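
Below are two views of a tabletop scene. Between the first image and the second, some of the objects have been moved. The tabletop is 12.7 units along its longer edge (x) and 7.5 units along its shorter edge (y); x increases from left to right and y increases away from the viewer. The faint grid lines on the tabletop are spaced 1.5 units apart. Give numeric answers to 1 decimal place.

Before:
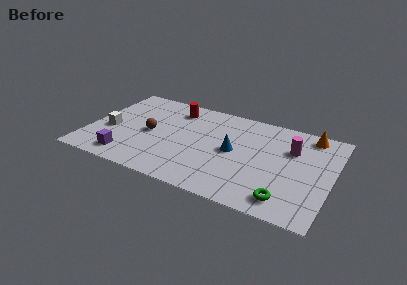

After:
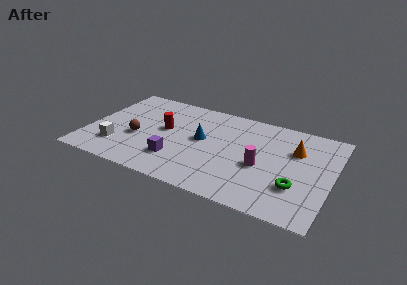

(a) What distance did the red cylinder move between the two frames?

1.9

The red cylinder was near (4.2, 6.1) before and (3.9, 4.2) after, so it travelled √(0.3² + 1.9²) ≈ 1.9 units.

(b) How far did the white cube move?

1.3

The white cube moved from about (1.1, 3.1) to (1.7, 1.9), a distance of √(0.6² + 1.2²) ≈ 1.3.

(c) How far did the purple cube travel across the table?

2.6

From (2.3, 1.2) to (4.8, 2.0), the purple cube covered √(2.5² + 0.8²) ≈ 2.6 units.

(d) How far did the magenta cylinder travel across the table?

2.4

The magenta cylinder moved from about (10.5, 5.1) to (9.1, 3.2), a distance of √(1.4² + 1.9²) ≈ 2.4.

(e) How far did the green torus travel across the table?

1.2

The green torus moved from about (10.6, 1.2) to (11.0, 2.3), a distance of √(0.4² + 1.1²) ≈ 1.2.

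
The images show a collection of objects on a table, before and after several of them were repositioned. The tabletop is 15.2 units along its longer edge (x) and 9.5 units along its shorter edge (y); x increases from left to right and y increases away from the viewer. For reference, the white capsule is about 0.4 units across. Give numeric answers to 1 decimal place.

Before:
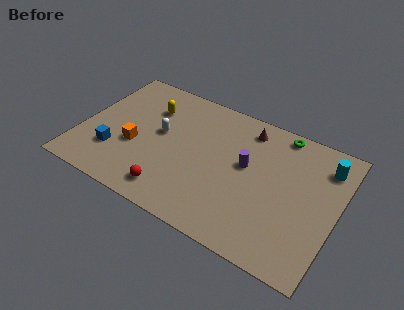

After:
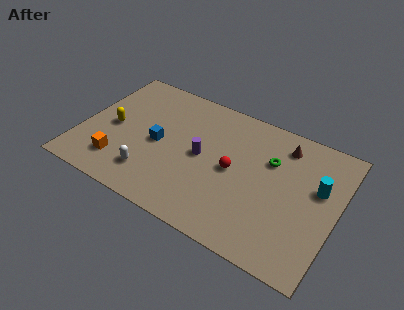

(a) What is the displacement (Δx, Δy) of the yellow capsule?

(-1.9, -2.4)

The yellow capsule was at about (3.7, 6.9) and moved to about (1.8, 4.5).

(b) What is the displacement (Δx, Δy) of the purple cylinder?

(-2.6, -0.6)

From the two frames, the purple cylinder sits at roughly (9.8, 5.4) before and (7.2, 4.8) after.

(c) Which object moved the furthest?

the red sphere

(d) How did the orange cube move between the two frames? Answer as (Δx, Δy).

(-0.7, -1.6)

The orange cube was at about (3.3, 3.7) and moved to about (2.6, 2.1).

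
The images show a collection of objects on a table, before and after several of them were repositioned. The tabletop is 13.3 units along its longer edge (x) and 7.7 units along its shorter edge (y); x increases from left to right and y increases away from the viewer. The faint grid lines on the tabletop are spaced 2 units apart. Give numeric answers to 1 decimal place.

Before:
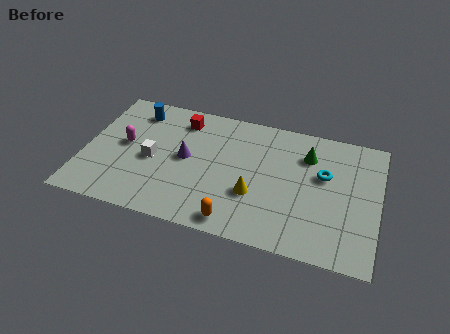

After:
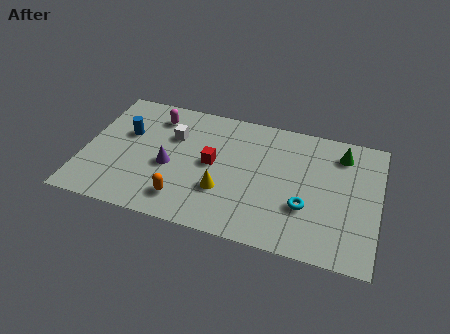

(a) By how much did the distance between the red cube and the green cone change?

+0.3

The distance was about 5.8 in the first image and 6.1 in the second, so they moved 0.3 units further apart.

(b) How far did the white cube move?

1.9

The white cube moved from about (3.1, 3.5) to (3.9, 5.2), a distance of √(0.8² + 1.7²) ≈ 1.9.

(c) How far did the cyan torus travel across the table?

2.2

From (10.8, 4.7) to (10.1, 2.6), the cyan torus covered √(0.7² + 2.1²) ≈ 2.2 units.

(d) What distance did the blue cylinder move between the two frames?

1.5

The blue cylinder was near (2.1, 6.3) before and (1.8, 4.8) after, so it travelled √(0.3² + 1.5²) ≈ 1.5 units.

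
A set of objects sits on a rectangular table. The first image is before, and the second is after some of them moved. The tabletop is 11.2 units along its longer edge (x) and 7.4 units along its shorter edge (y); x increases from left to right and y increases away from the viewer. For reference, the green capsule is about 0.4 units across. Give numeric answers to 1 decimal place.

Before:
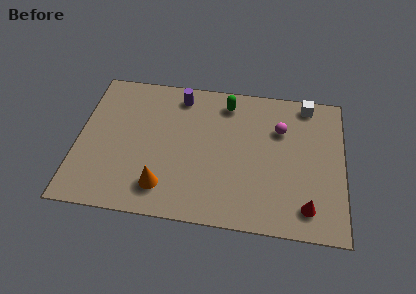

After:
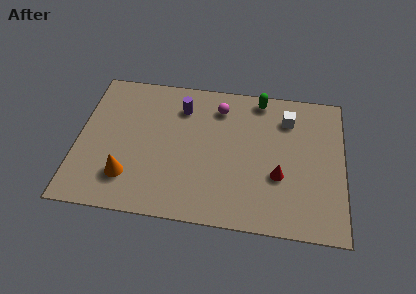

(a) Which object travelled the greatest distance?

the magenta sphere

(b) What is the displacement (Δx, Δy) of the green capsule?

(1.4, 0.4)

The green capsule was at about (6.2, 6.2) and moved to about (7.6, 6.6).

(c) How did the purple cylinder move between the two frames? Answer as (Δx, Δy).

(0.1, -0.6)

From the two frames, the purple cylinder sits at roughly (4.2, 6.3) before and (4.3, 5.7) after.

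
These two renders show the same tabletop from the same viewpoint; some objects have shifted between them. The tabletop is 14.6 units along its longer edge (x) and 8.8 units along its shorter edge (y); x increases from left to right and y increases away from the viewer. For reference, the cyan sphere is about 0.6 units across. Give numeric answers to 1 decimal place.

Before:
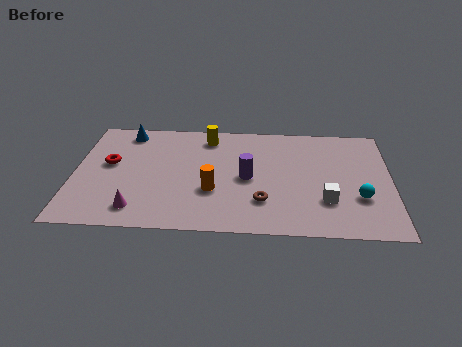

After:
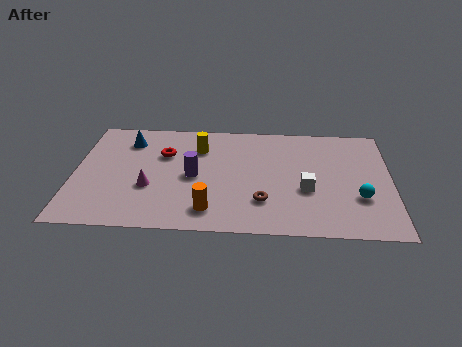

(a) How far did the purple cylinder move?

2.5

The purple cylinder was near (8.0, 4.2) before and (5.5, 4.2) after, so it travelled √(2.5² + 0.0²) ≈ 2.5 units.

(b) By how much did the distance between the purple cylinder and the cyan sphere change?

+2.4

Before: roughly 5.3 units apart; after: 7.7. That's 2.4 units further apart.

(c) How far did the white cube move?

1.2

The white cube moved from about (11.6, 2.6) to (10.7, 3.4), a distance of √(0.9² + 0.8²) ≈ 1.2.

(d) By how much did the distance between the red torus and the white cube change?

-3.2

Before: roughly 10.3 units apart; after: 7.1. That's 3.2 units closer together.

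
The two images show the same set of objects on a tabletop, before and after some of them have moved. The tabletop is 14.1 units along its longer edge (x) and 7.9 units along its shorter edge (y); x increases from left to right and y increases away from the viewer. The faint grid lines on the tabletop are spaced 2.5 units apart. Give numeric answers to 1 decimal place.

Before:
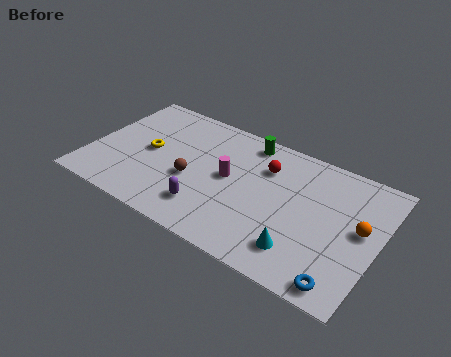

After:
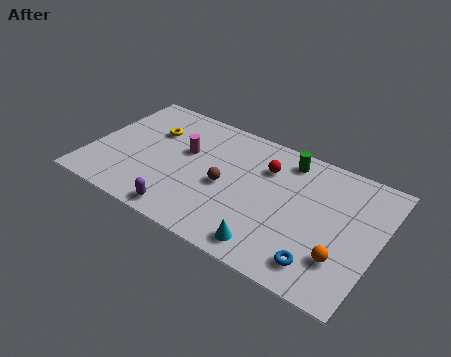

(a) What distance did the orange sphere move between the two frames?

2.2

The orange sphere was near (13.2, 4.3) before and (12.6, 2.2) after, so it travelled √(0.6² + 2.1²) ≈ 2.2 units.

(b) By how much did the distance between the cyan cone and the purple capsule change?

-0.4

The distance was about 4.6 in the first image and 4.2 in the second, so they moved 0.4 units closer together.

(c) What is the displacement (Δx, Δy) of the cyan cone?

(-1.4, -0.6)

From the two frames, the cyan cone sits at roughly (10.7, 1.7) before and (9.3, 1.1) after.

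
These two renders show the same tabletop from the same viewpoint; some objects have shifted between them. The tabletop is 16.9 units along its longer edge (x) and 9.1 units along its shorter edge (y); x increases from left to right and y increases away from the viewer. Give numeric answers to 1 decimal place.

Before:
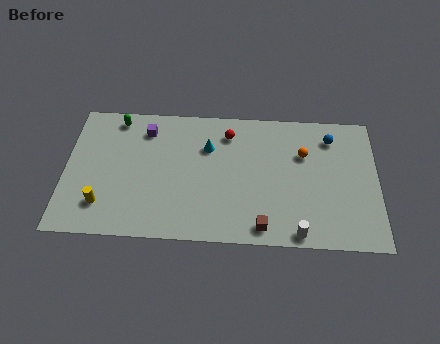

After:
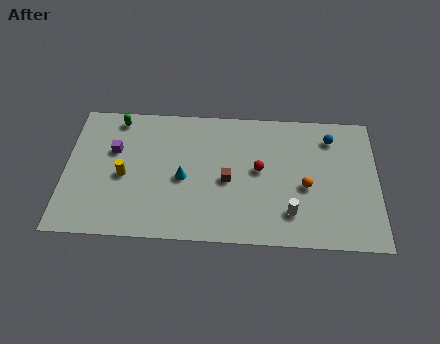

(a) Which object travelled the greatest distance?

the brown cube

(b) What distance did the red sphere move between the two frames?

2.9

The red sphere moved from about (8.8, 7.3) to (10.5, 4.9), a distance of √(1.7² + 2.4²) ≈ 2.9.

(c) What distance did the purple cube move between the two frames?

2.3

From (4.3, 7.3) to (2.6, 5.8), the purple cube covered √(1.7² + 1.5²) ≈ 2.3 units.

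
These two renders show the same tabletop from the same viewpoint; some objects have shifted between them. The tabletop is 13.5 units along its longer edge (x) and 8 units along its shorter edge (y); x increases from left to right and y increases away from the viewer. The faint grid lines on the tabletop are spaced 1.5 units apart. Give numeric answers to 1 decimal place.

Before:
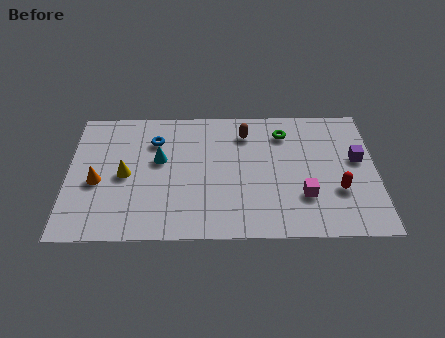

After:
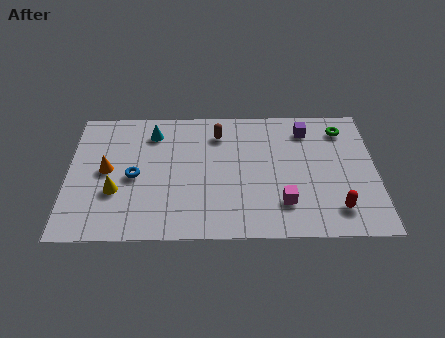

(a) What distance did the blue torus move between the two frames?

2.4

The blue torus moved from about (3.8, 5.9) to (2.9, 3.7), a distance of √(0.9² + 2.2²) ≈ 2.4.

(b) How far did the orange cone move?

0.8

The orange cone was near (1.3, 3.4) before and (1.7, 4.1) after, so it travelled √(0.4² + 0.7²) ≈ 0.8 units.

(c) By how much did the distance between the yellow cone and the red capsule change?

+0.3

The distance was about 9.4 in the first image and 9.7 in the second, so they moved 0.3 units further apart.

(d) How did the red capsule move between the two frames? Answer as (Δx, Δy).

(-0.1, -1.1)

The red capsule started near (11.8, 2.7) and ended near (11.7, 1.6).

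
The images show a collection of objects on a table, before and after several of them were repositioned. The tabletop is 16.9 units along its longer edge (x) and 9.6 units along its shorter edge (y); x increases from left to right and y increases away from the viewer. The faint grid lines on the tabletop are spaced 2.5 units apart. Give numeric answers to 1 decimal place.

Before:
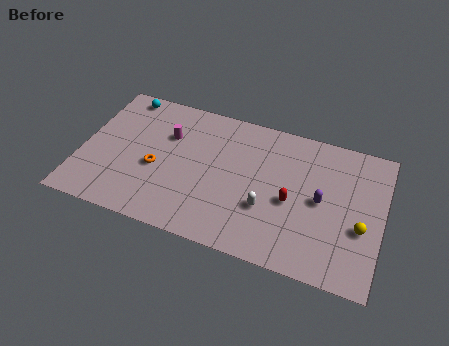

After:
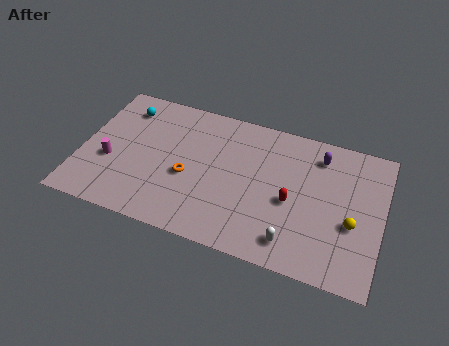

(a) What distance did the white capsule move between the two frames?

2.3

The white capsule was near (10.6, 3.3) before and (12.2, 1.6) after, so it travelled √(1.6² + 1.7²) ≈ 2.3 units.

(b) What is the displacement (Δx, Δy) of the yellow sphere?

(-0.5, 0.1)

From the two frames, the yellow sphere sits at roughly (15.8, 3.7) before and (15.3, 3.8) after.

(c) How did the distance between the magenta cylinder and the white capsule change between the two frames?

+4.0

The distance was about 6.7 in the first image and 10.7 in the second, so they moved 4.0 units further apart.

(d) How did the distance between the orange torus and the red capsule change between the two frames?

-1.8

They were about 7.6 units apart before and 5.8 after — 1.8 units closer together.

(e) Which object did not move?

the red capsule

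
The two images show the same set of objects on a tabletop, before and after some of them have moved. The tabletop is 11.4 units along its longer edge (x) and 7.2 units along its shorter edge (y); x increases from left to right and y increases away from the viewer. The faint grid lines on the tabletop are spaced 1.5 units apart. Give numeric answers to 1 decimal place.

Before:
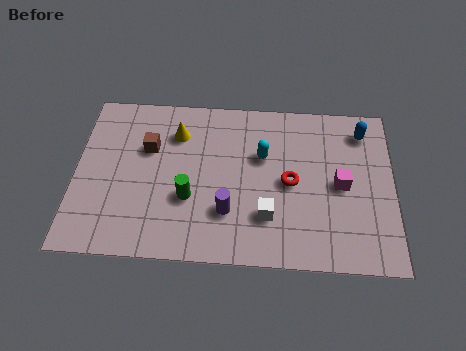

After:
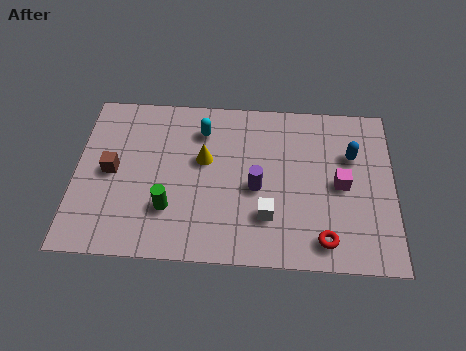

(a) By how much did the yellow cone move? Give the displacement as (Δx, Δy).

(1.0, -1.1)

From the two frames, the yellow cone sits at roughly (3.6, 5.4) before and (4.6, 4.3) after.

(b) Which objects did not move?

the magenta cube and the white cube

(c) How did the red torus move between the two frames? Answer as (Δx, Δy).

(1.2, -2.4)

The red torus was at about (7.7, 3.5) and moved to about (8.9, 1.1).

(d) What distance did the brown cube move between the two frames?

1.7

From (2.6, 4.7) to (1.3, 3.6), the brown cube covered √(1.3² + 1.1²) ≈ 1.7 units.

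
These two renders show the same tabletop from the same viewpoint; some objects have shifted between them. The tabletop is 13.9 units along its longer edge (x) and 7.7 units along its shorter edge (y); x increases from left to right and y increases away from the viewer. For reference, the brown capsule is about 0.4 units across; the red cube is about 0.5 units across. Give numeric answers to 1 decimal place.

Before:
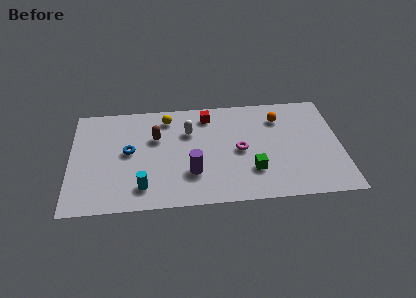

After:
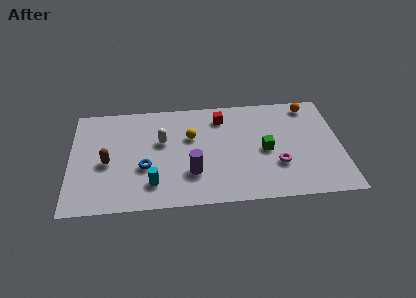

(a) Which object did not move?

the purple cylinder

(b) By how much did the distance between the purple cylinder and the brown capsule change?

+1.2

The distance was about 3.2 in the first image and 4.4 in the second, so they moved 1.2 units further apart.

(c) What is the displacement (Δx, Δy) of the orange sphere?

(1.6, 0.8)

From the two frames, the orange sphere sits at roughly (10.8, 5.9) before and (12.4, 6.7) after.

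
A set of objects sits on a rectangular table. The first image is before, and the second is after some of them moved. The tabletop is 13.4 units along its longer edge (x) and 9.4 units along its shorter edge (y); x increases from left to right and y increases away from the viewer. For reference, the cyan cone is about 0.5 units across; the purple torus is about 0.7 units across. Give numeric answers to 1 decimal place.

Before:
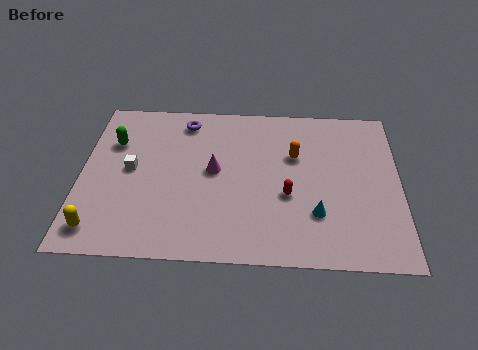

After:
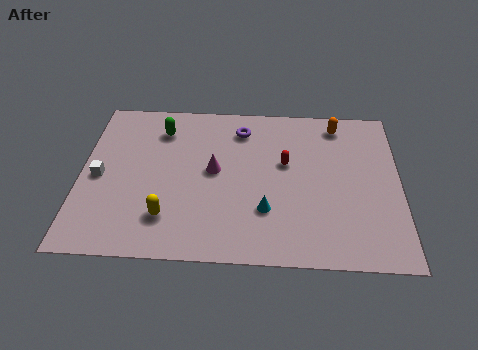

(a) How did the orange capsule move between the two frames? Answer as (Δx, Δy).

(1.8, 2.0)

The orange capsule started near (9.0, 6.1) and ended near (10.8, 8.1).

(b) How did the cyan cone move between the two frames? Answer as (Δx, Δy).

(-2.1, 0.1)

The cyan cone started near (9.9, 2.7) and ended near (7.8, 2.8).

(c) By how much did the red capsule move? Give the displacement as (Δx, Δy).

(-0.1, 1.9)

From the two frames, the red capsule sits at roughly (8.7, 3.7) before and (8.6, 5.6) after.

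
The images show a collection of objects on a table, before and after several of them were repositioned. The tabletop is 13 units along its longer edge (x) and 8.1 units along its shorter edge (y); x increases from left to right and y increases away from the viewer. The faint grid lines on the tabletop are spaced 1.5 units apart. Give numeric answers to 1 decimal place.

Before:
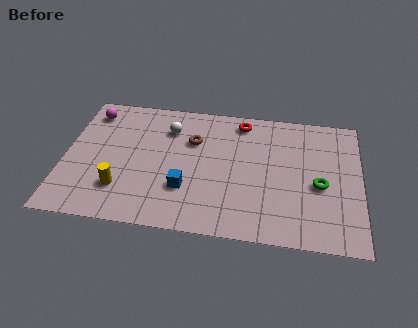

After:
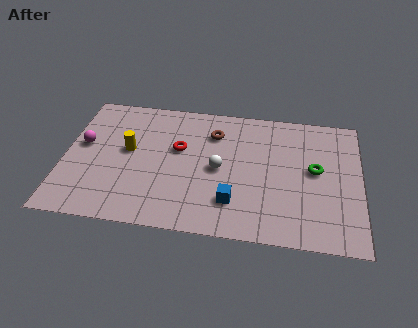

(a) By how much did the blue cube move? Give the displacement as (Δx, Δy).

(2.1, -0.5)

From the two frames, the blue cube sits at roughly (5.4, 2.5) before and (7.5, 2.0) after.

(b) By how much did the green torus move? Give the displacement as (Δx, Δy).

(-0.2, 0.9)

From the two frames, the green torus sits at roughly (11.2, 3.5) before and (11.0, 4.4) after.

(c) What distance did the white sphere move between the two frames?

3.2

The white sphere was near (4.5, 6.1) before and (6.8, 3.9) after, so it travelled √(2.3² + 2.2²) ≈ 3.2 units.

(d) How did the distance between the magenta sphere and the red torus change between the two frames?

-2.5

Before: roughly 6.7 units apart; after: 4.2. That's 2.5 units closer together.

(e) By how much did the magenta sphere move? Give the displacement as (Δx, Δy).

(-0.2, -2.1)

The magenta sphere started near (1.0, 6.7) and ended near (0.8, 4.6).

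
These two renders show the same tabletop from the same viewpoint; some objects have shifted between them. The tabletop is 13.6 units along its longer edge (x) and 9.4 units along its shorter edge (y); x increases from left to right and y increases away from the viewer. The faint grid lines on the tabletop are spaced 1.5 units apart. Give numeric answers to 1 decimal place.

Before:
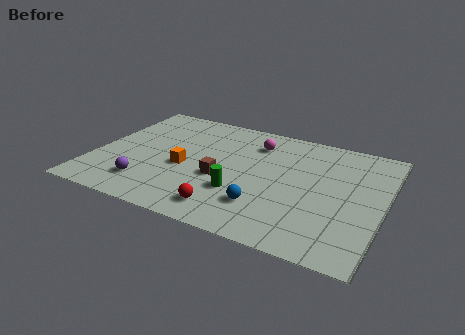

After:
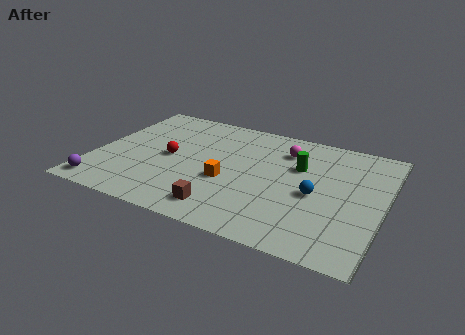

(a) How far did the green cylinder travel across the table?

3.9

The green cylinder moved from about (7.1, 3.0) to (9.5, 6.1), a distance of √(2.4² + 3.1²) ≈ 3.9.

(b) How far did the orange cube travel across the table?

2.1

The orange cube was near (4.3, 4.0) before and (6.4, 3.7) after, so it travelled √(2.1² + 0.3²) ≈ 2.1 units.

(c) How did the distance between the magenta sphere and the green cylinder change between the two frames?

-2.9

Before: roughly 4.3 units apart; after: 1.4. That's 2.9 units closer together.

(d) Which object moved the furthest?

the red sphere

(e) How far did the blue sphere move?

2.8

The blue sphere moved from about (8.3, 2.4) to (10.5, 4.2), a distance of √(2.2² + 1.8²) ≈ 2.8.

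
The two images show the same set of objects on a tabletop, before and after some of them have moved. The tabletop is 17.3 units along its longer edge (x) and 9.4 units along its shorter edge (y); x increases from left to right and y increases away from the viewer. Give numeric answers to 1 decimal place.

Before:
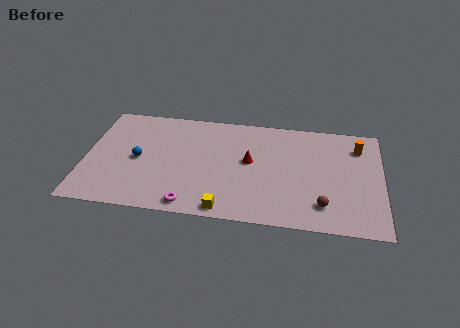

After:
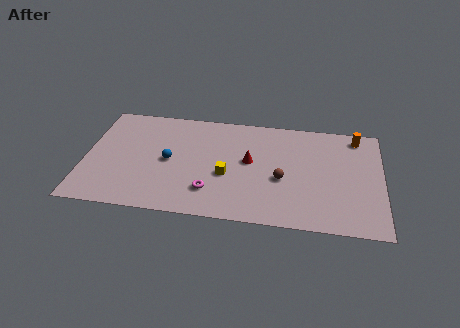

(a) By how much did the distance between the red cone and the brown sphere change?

-3.1

Before: roughly 5.4 units apart; after: 2.3. That's 3.1 units closer together.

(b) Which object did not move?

the red cone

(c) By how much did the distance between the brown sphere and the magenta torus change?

-3.3

Before: roughly 7.7 units apart; after: 4.4. That's 3.3 units closer together.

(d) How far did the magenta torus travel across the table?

1.7

The magenta torus was near (6.3, 1.0) before and (7.4, 2.3) after, so it travelled √(1.1² + 1.3²) ≈ 1.7 units.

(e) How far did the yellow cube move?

2.9

The yellow cube moved from about (8.3, 0.9) to (8.3, 3.8), a distance of √(0.0² + 2.9²) ≈ 2.9.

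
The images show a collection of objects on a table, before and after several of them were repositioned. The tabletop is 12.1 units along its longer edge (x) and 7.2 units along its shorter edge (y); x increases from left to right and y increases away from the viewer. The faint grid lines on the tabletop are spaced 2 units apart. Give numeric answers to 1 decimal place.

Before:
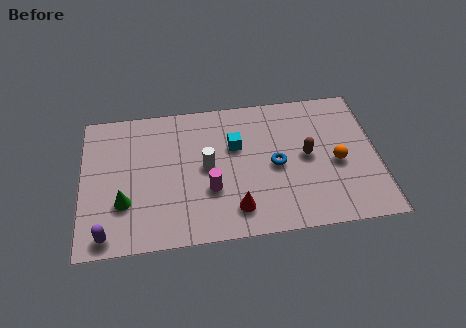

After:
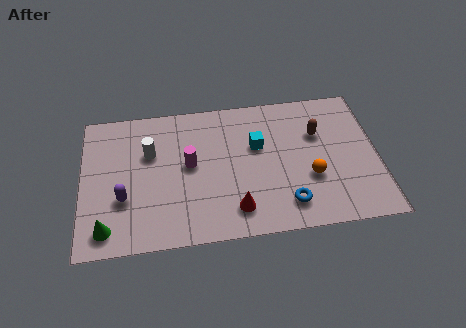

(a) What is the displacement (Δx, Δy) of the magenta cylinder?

(-0.8, 1.4)

The magenta cylinder started near (5.2, 2.5) and ended near (4.4, 3.9).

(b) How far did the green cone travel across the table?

1.4

The green cone moved from about (1.7, 2.3) to (1.0, 1.1), a distance of √(0.7² + 1.2²) ≈ 1.4.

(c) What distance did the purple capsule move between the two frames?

1.8

The purple capsule was near (1.0, 0.8) before and (1.7, 2.5) after, so it travelled √(0.7² + 1.7²) ≈ 1.8 units.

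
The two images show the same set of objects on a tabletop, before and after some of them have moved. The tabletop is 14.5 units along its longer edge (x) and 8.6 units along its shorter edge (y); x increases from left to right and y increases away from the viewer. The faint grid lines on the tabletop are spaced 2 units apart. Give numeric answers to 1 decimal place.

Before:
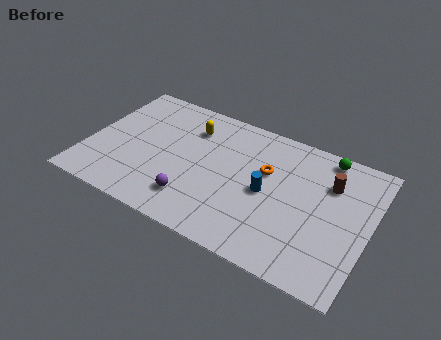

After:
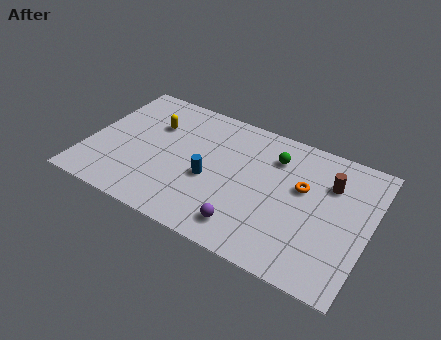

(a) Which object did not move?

the brown cylinder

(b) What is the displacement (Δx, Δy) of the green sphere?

(-2.5, -1.2)

The green sphere was at about (11.9, 7.7) and moved to about (9.4, 6.5).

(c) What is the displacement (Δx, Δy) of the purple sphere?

(2.8, -0.4)

From the two frames, the purple sphere sits at roughly (5.8, 1.9) before and (8.6, 1.5) after.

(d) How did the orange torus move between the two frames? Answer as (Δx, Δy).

(1.9, -0.2)

From the two frames, the orange torus sits at roughly (9.1, 5.4) before and (11.0, 5.2) after.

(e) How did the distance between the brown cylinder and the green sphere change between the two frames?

+1.3

The distance was about 1.6 in the first image and 2.9 in the second, so they moved 1.3 units further apart.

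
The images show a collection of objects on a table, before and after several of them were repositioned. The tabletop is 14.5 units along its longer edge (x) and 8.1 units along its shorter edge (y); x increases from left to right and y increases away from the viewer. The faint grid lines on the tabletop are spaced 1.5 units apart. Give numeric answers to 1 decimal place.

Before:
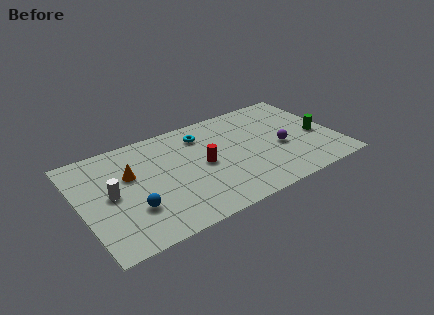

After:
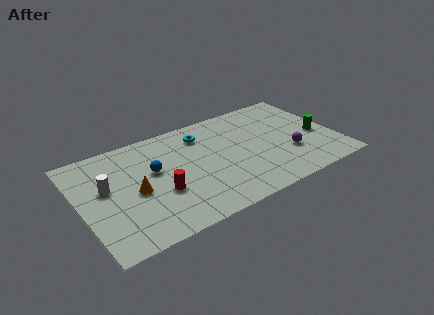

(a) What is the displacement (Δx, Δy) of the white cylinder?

(-0.2, 0.6)

The white cylinder was at about (1.7, 4.1) and moved to about (1.5, 4.7).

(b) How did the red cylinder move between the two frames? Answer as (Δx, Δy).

(-2.6, -1.0)

The red cylinder started near (6.9, 4.0) and ended near (4.3, 3.0).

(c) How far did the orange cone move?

1.4

From (2.9, 5.1) to (3.0, 3.7), the orange cone covered √(0.1² + 1.4²) ≈ 1.4 units.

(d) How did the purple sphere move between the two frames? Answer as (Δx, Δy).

(0.4, -0.7)

From the two frames, the purple sphere sits at roughly (11.3, 3.4) before and (11.7, 2.7) after.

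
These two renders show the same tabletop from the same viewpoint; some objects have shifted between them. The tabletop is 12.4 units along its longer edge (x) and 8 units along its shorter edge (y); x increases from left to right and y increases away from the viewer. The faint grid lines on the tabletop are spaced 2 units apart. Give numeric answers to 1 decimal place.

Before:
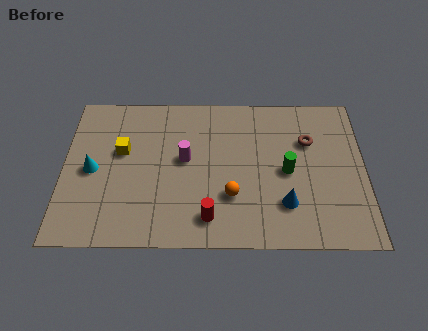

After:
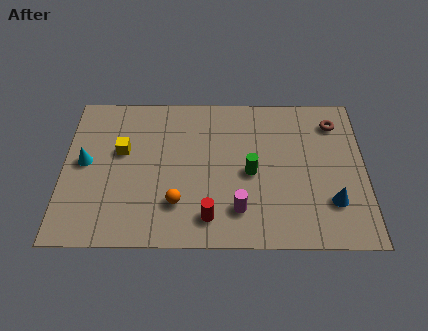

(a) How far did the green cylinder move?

1.5

The green cylinder was near (9.2, 3.8) before and (7.7, 3.7) after, so it travelled √(1.5² + 0.1²) ≈ 1.5 units.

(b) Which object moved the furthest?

the magenta cylinder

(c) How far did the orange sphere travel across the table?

2.2

The orange sphere was near (6.9, 2.5) before and (4.7, 2.1) after, so it travelled √(2.2² + 0.4²) ≈ 2.2 units.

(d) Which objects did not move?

the red cylinder and the yellow cube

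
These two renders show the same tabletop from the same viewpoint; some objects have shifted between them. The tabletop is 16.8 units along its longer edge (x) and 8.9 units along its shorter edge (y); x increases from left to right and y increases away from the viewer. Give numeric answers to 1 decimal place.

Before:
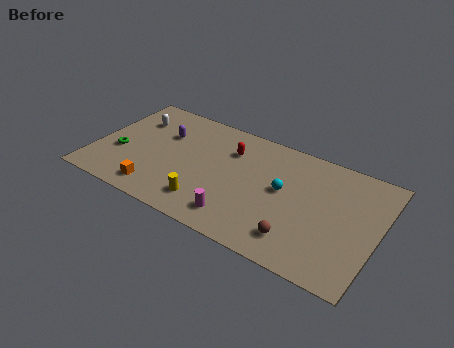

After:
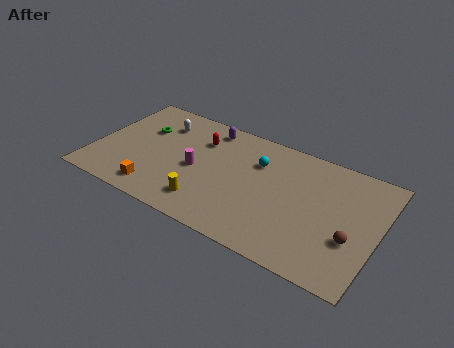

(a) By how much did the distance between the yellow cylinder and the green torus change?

+0.3

They were about 5.8 units apart before and 6.1 after — 0.3 units further apart.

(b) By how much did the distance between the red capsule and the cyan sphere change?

-0.3

They were about 3.8 units apart before and 3.5 after — 0.3 units closer together.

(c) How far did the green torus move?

2.7

The green torus was near (1.5, 3.4) before and (2.6, 5.9) after, so it travelled √(1.1² + 2.5²) ≈ 2.7 units.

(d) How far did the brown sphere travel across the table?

3.2

From (12.5, 1.8) to (15.4, 3.2), the brown sphere covered √(2.9² + 1.4²) ≈ 3.2 units.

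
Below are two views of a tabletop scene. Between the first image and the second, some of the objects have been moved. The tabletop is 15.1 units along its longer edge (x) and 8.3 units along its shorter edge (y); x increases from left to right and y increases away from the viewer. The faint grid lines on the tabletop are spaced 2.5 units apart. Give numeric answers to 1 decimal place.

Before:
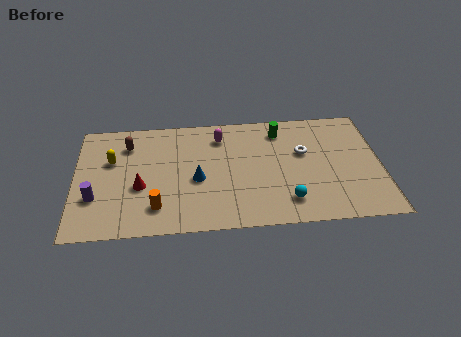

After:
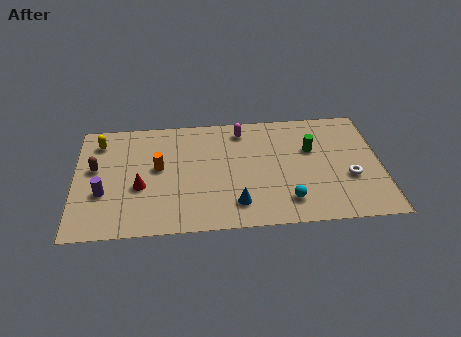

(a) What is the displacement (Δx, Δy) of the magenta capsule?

(1.1, 0.4)

The magenta capsule was at about (7.2, 6.6) and moved to about (8.3, 7.0).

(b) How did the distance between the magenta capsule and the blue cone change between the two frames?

+2.1

They were about 3.2 units apart before and 5.3 after — 2.1 units further apart.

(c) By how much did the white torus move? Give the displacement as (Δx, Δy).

(2.2, -2.0)

The white torus started near (11.3, 5.1) and ended near (13.5, 3.1).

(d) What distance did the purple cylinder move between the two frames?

0.5

The purple cylinder was near (1.0, 2.7) before and (1.4, 3.0) after, so it travelled √(0.4² + 0.3²) ≈ 0.5 units.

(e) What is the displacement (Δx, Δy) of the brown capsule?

(-1.6, -1.6)

The brown capsule was at about (2.6, 6.4) and moved to about (1.0, 4.8).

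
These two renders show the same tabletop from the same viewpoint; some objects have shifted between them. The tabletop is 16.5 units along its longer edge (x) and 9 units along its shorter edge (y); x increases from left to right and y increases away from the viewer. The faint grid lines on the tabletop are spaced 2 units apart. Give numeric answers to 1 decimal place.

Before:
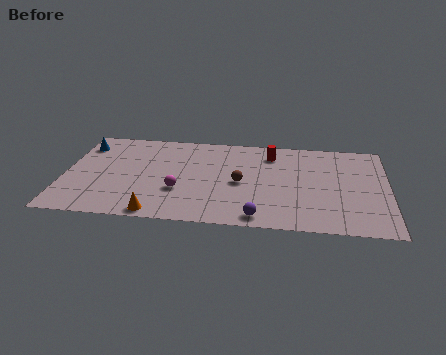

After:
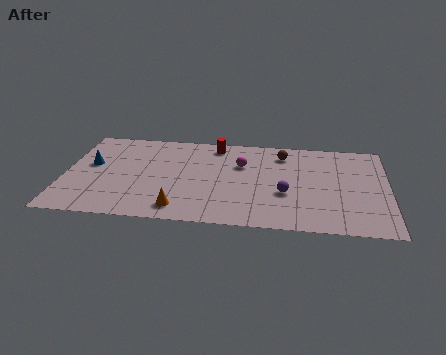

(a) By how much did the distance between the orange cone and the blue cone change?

-1.5

Before: roughly 7.5 units apart; after: 6.0. That's 1.5 units closer together.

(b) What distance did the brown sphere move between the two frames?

3.7

From (9.0, 4.2) to (11.1, 7.3), the brown sphere covered √(2.1² + 3.1²) ≈ 3.7 units.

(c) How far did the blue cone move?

2.0

The blue cone was near (0.8, 7.1) before and (1.3, 5.2) after, so it travelled √(0.5² + 1.9²) ≈ 2.0 units.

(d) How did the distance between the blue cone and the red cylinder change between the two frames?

-2.9

Before: roughly 9.7 units apart; after: 6.8. That's 2.9 units closer together.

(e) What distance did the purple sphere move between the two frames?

2.7

The purple sphere moved from about (10.0, 1.0) to (11.3, 3.4), a distance of √(1.3² + 2.4²) ≈ 2.7.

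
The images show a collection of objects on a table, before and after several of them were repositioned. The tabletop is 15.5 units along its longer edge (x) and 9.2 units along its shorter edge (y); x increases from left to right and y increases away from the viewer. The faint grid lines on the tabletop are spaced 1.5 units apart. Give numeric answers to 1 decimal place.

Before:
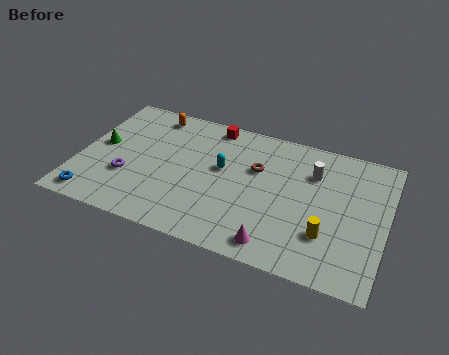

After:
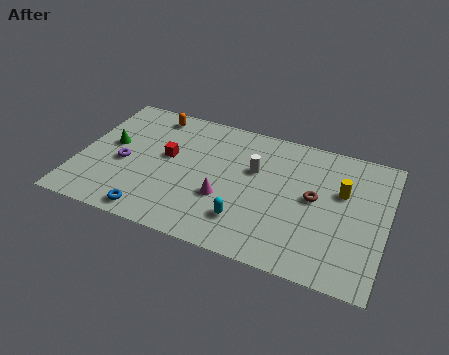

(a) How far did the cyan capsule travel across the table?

3.4

From (7.2, 5.3) to (8.7, 2.2), the cyan capsule covered √(1.5² + 3.1²) ≈ 3.4 units.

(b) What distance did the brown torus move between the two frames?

3.2

The brown torus was near (8.9, 5.9) before and (11.9, 4.9) after, so it travelled √(3.0² + 1.0²) ≈ 3.2 units.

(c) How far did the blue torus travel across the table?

3.0

The blue torus moved from about (1.1, 1.1) to (4.1, 1.0), a distance of √(3.0² + 0.1²) ≈ 3.0.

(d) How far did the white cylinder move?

3.0

The white cylinder was near (11.7, 6.6) before and (8.8, 5.8) after, so it travelled √(2.9² + 0.8²) ≈ 3.0 units.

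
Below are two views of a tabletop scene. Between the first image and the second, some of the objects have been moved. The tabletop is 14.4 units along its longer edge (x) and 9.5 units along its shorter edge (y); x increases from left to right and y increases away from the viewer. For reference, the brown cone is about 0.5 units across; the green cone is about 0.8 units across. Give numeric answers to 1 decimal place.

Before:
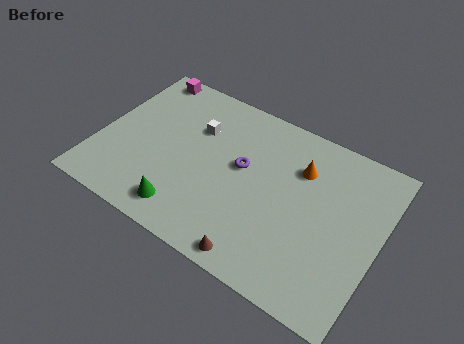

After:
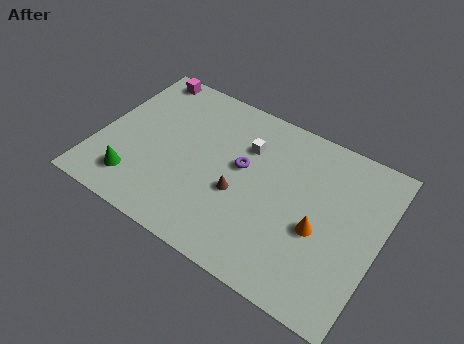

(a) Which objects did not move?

the magenta cube and the purple torus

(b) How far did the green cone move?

2.7

The green cone moved from about (5.0, 1.5) to (2.3, 1.9), a distance of √(2.7² + 0.4²) ≈ 2.7.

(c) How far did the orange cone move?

3.2

From (10.1, 6.8) to (11.5, 3.9), the orange cone covered √(1.4² + 2.9²) ≈ 3.2 units.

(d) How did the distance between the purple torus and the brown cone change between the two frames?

-3.2

They were about 4.8 units apart before and 1.6 after — 3.2 units closer together.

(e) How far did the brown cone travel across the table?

3.3

The brown cone was near (8.9, 0.9) before and (7.4, 3.8) after, so it travelled √(1.5² + 2.9²) ≈ 3.3 units.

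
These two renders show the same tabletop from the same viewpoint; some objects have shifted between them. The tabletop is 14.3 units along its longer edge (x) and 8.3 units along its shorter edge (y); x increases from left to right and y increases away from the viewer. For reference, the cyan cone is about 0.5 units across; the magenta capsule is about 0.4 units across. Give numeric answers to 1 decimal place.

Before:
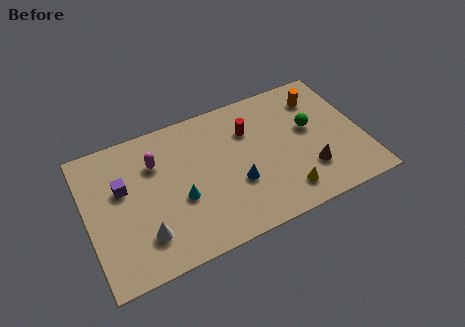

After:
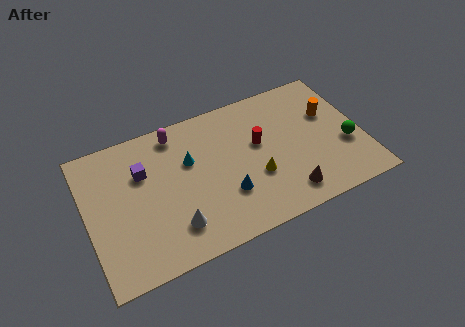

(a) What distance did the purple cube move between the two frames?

1.2

The purple cube was near (1.9, 5.1) before and (3.0, 5.6) after, so it travelled √(1.1² + 0.5²) ≈ 1.2 units.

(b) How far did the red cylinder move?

1.1

From (8.6, 5.9) to (9.0, 4.9), the red cylinder covered √(0.4² + 1.0²) ≈ 1.1 units.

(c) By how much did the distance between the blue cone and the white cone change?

-2.1

Before: roughly 5.0 units apart; after: 2.9. That's 2.1 units closer together.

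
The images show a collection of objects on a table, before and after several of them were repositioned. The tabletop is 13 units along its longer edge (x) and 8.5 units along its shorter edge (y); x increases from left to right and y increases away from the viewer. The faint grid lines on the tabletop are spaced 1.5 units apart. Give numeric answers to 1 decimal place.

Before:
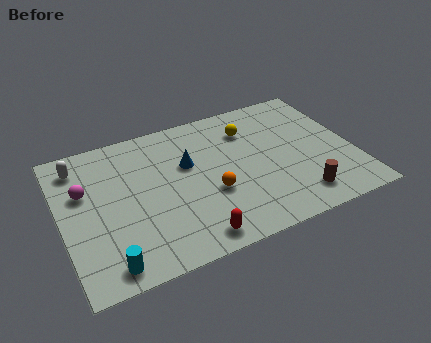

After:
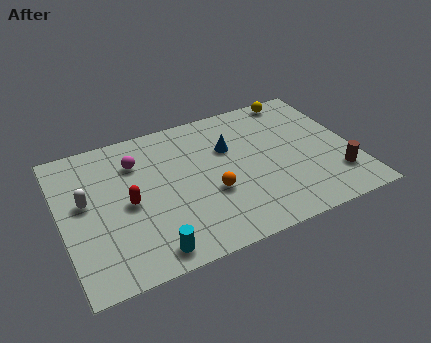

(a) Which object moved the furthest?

the red capsule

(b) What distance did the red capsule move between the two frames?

3.9

The red capsule was near (5.4, 1.0) before and (2.9, 4.0) after, so it travelled √(2.5² + 3.0²) ≈ 3.9 units.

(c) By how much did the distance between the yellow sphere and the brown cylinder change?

+0.5

The distance was about 5.2 in the first image and 5.7 in the second, so they moved 0.5 units further apart.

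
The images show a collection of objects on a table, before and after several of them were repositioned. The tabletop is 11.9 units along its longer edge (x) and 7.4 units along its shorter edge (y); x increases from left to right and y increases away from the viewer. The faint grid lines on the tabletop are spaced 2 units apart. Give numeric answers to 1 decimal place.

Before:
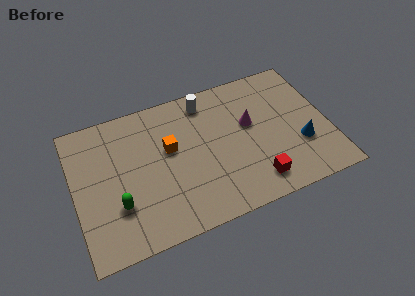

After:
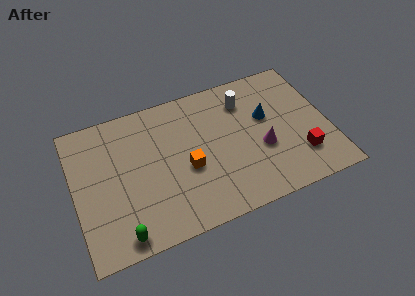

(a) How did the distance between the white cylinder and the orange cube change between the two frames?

+1.3

They were about 2.7 units apart before and 4.0 after — 1.3 units further apart.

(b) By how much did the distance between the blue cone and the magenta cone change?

-1.3

Before: roughly 2.9 units apart; after: 1.6. That's 1.3 units closer together.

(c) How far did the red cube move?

2.3

The red cube moved from about (8.2, 1.3) to (10.4, 1.9), a distance of √(2.2² + 0.6²) ≈ 2.3.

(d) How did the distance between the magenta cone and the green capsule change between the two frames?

+0.4

Before: roughly 6.7 units apart; after: 7.1. That's 0.4 units further apart.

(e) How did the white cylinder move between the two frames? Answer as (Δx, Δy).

(1.8, -0.6)

The white cylinder started near (6.4, 6.3) and ended near (8.2, 5.7).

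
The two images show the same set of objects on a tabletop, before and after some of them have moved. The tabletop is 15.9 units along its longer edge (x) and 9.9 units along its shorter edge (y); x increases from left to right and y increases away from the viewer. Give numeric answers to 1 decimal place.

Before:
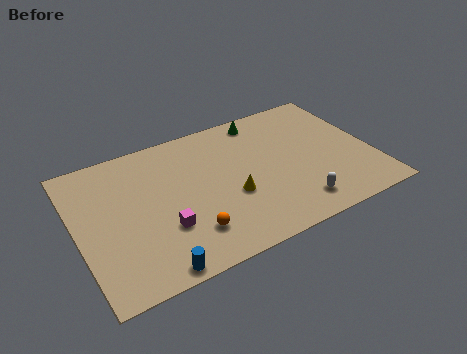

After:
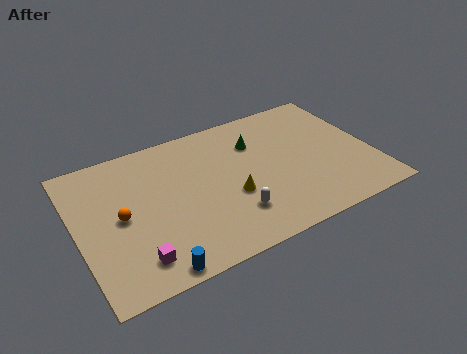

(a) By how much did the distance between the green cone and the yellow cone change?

-1.7

Before: roughly 5.5 units apart; after: 3.8. That's 1.7 units closer together.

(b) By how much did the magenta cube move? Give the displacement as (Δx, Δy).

(-1.7, -1.4)

The magenta cube was at about (4.4, 3.2) and moved to about (2.7, 1.8).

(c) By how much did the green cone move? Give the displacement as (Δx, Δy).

(-0.6, -1.6)

The green cone started near (10.5, 8.7) and ended near (9.9, 7.1).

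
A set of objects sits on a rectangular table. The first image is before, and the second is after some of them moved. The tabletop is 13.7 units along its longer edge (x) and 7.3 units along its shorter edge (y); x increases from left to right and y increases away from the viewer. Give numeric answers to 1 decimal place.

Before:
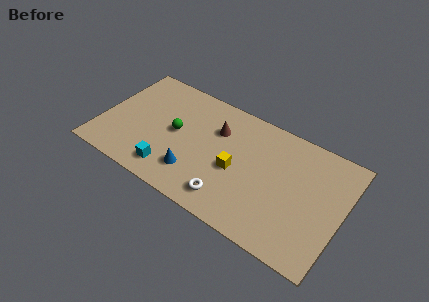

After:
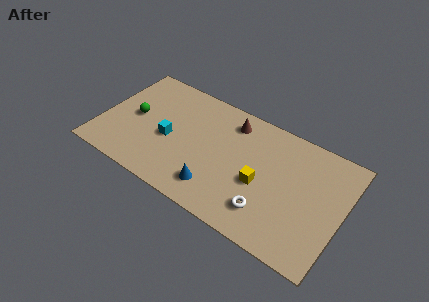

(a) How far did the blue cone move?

1.3

The blue cone was near (5.6, 1.8) before and (6.9, 1.5) after, so it travelled √(1.3² + 0.3²) ≈ 1.3 units.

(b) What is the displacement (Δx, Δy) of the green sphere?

(-2.4, -0.1)

The green sphere started near (4.2, 3.8) and ended near (1.8, 3.7).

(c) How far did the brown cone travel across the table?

1.1

The brown cone moved from about (6.4, 5.1) to (7.1, 6.0), a distance of √(0.7² + 0.9²) ≈ 1.1.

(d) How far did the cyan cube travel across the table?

1.9

The cyan cube was near (4.3, 1.3) before and (3.9, 3.2) after, so it travelled √(0.4² + 1.9²) ≈ 1.9 units.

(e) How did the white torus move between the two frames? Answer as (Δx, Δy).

(2.1, 0.4)

The white torus was at about (7.7, 1.3) and moved to about (9.8, 1.7).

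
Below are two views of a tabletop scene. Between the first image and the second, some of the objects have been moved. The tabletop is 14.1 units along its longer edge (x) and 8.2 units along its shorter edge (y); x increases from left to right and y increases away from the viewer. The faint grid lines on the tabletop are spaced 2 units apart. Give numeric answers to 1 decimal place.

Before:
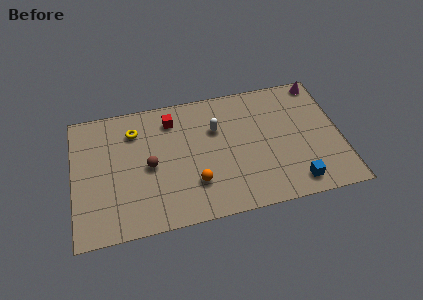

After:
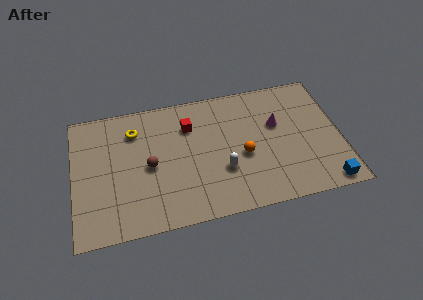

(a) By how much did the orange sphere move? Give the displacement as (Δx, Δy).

(2.6, 1.2)

The orange sphere was at about (6.3, 2.3) and moved to about (8.9, 3.5).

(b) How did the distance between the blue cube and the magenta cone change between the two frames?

-1.6

The distance was about 6.5 in the first image and 4.9 in the second, so they moved 1.6 units closer together.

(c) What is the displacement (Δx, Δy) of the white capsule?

(0.2, -2.7)

From the two frames, the white capsule sits at roughly (7.6, 5.5) before and (7.8, 2.8) after.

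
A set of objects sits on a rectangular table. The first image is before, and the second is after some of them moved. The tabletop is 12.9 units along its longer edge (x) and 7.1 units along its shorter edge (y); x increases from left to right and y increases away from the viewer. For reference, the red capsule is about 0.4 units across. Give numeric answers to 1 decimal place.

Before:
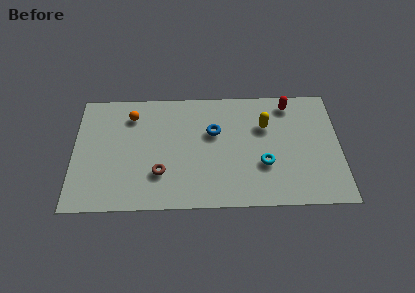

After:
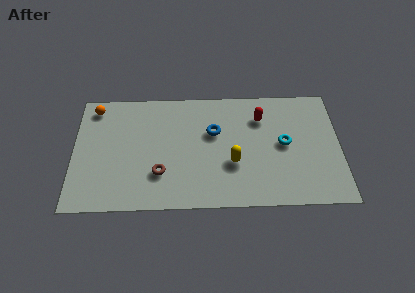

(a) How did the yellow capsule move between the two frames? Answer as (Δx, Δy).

(-1.6, -2.2)

The yellow capsule was at about (9.3, 4.8) and moved to about (7.7, 2.6).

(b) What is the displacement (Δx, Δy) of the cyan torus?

(1.0, 1.2)

The cyan torus was at about (9.2, 2.5) and moved to about (10.2, 3.7).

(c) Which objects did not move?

the blue torus and the brown torus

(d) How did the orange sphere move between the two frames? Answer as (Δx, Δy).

(-1.8, 0.5)

The orange sphere started near (2.8, 5.6) and ended near (1.0, 6.1).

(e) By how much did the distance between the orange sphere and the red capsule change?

+0.4

They were about 7.7 units apart before and 8.1 after — 0.4 units further apart.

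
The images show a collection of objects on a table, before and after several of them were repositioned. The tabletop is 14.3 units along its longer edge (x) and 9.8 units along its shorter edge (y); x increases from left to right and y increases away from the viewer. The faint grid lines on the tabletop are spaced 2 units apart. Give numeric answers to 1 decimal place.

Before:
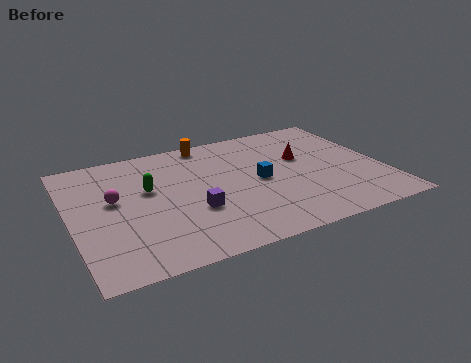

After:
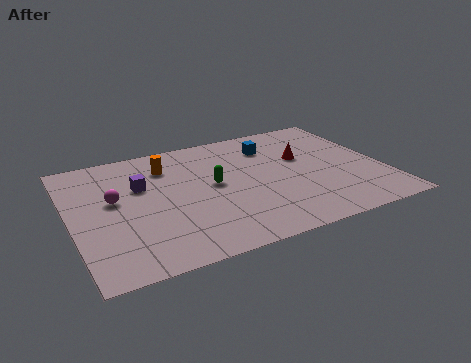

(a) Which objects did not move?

the red cone and the magenta sphere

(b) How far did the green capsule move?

3.0

The green capsule moved from about (3.6, 5.9) to (6.5, 5.2), a distance of √(2.9² + 0.7²) ≈ 3.0.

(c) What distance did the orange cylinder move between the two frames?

2.5

From (6.7, 8.9) to (4.6, 7.5), the orange cylinder covered √(2.1² + 1.4²) ≈ 2.5 units.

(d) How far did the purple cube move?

3.5

The purple cube moved from about (5.4, 3.5) to (3.3, 6.3), a distance of √(2.1² + 2.8²) ≈ 3.5.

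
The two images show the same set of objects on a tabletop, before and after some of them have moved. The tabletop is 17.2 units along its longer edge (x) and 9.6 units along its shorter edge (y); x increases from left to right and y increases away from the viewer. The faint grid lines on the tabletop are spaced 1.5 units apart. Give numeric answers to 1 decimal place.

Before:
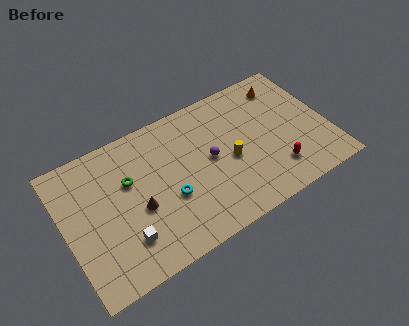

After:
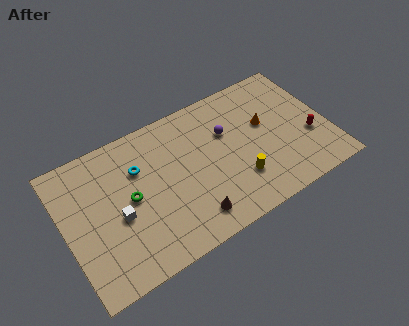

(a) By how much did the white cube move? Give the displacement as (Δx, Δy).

(-0.2, 1.7)

From the two frames, the white cube sits at roughly (3.5, 2.4) before and (3.3, 4.1) after.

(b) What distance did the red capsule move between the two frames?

2.8

The red capsule moved from about (13.4, 2.2) to (15.9, 3.5), a distance of √(2.5² + 1.3²) ≈ 2.8.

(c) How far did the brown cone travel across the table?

3.9

From (4.6, 4.0) to (7.7, 1.7), the brown cone covered √(3.1² + 2.3²) ≈ 3.9 units.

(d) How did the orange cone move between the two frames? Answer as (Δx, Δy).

(-1.6, -2.2)

From the two frames, the orange cone sits at roughly (14.9, 7.9) before and (13.3, 5.7) after.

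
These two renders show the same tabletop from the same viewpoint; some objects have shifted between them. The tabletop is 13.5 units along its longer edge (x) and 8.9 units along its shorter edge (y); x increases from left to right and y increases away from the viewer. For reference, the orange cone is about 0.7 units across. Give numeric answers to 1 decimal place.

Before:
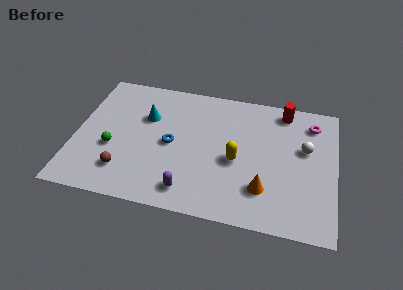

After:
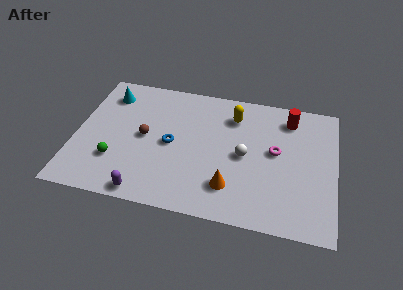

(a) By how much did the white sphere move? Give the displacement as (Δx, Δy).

(-3.1, -1.1)

The white sphere started near (11.9, 5.4) and ended near (8.8, 4.3).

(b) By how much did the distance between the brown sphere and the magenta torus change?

-4.0

Before: roughly 10.8 units apart; after: 6.8. That's 4.0 units closer together.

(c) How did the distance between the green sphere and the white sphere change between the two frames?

-3.3

The distance was about 10.1 in the first image and 6.8 in the second, so they moved 3.3 units closer together.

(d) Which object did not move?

the blue torus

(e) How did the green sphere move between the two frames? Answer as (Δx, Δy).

(0.2, -0.8)

The green sphere was at about (2.0, 3.4) and moved to about (2.2, 2.6).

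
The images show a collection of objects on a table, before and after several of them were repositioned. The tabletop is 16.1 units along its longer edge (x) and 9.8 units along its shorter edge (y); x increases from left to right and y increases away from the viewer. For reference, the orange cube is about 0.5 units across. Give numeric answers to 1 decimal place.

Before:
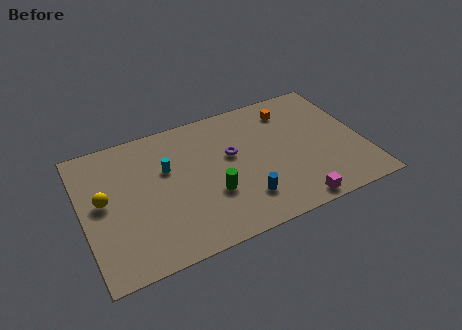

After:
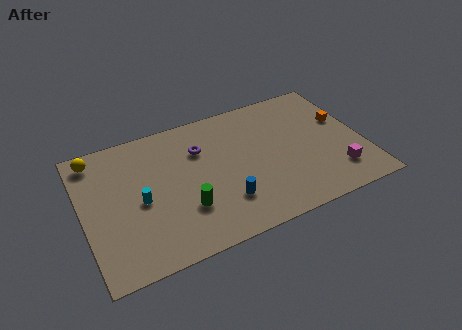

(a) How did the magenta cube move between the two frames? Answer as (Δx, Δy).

(2.7, 1.3)

The magenta cube started near (11.6, 0.9) and ended near (14.3, 2.2).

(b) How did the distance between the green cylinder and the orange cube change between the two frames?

+3.3

They were about 6.8 units apart before and 10.1 after — 3.3 units further apart.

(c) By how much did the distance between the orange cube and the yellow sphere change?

+3.0

Before: roughly 11.4 units apart; after: 14.4. That's 3.0 units further apart.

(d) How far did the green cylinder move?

1.6

The green cylinder moved from about (7.2, 3.4) to (5.6, 3.0), a distance of √(1.6² + 0.4²) ≈ 1.6.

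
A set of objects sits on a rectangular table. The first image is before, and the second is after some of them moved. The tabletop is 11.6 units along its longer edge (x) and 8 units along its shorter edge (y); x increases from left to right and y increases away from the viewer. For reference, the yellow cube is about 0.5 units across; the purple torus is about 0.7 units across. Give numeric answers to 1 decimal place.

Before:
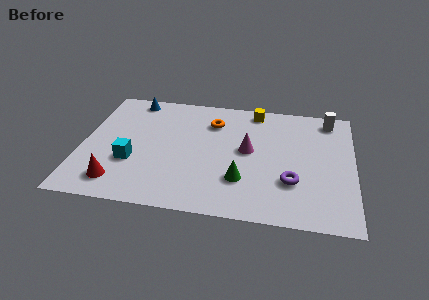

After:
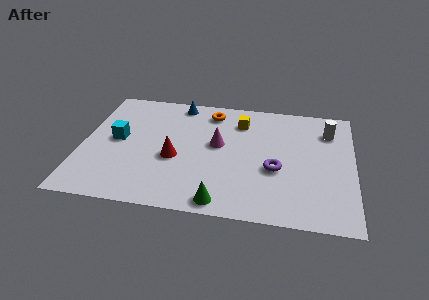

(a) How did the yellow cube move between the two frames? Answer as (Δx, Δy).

(-0.6, -0.9)

From the two frames, the yellow cube sits at roughly (7.3, 7.1) before and (6.7, 6.2) after.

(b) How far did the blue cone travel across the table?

2.0

The blue cone moved from about (2.0, 7.1) to (4.0, 7.1), a distance of √(2.0² + 0.0²) ≈ 2.0.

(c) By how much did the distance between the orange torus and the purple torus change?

-0.4

They were about 4.9 units apart before and 4.5 after — 0.4 units closer together.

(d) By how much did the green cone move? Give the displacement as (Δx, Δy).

(-0.8, -1.5)

From the two frames, the green cone sits at roughly (6.9, 2.3) before and (6.1, 0.8) after.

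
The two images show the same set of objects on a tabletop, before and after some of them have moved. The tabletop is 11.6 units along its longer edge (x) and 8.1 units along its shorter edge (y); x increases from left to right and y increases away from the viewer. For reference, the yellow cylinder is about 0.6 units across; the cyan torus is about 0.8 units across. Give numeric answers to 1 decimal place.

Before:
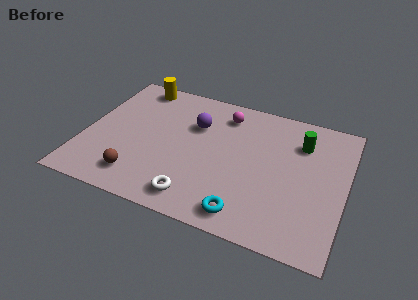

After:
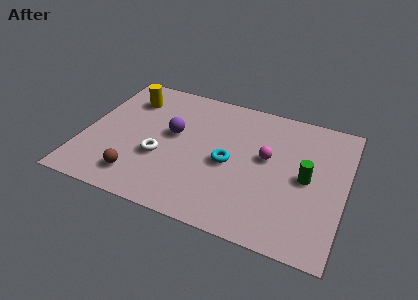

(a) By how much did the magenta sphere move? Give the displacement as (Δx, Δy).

(2.1, -2.0)

The magenta sphere was at about (6.0, 6.6) and moved to about (8.1, 4.6).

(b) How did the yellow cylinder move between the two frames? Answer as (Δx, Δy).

(-0.2, -1.0)

From the two frames, the yellow cylinder sits at roughly (1.9, 7.2) before and (1.7, 6.2) after.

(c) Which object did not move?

the brown sphere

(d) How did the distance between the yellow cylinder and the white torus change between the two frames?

-3.2

Before: roughly 6.9 units apart; after: 3.7. That's 3.2 units closer together.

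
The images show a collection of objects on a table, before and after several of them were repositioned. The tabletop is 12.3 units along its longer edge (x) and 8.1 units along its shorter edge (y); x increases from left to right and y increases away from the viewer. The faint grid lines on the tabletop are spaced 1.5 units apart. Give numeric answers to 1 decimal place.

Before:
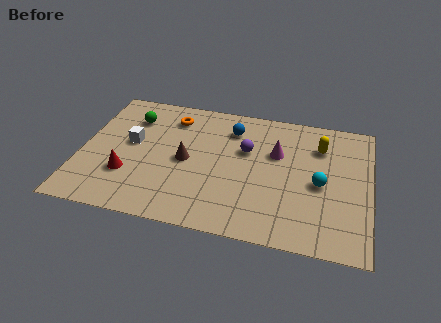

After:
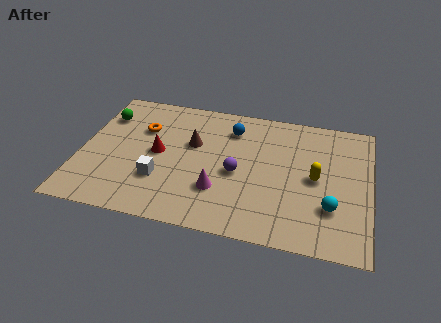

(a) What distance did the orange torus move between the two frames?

1.6

From (3.7, 6.5) to (2.5, 5.5), the orange torus covered √(1.2² + 1.0²) ≈ 1.6 units.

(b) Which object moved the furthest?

the magenta cone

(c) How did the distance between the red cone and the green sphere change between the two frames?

-0.5

They were about 3.6 units apart before and 3.1 after — 0.5 units closer together.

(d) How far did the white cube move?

2.4

The white cube was near (2.1, 4.5) before and (3.5, 2.5) after, so it travelled √(1.4² + 2.0²) ≈ 2.4 units.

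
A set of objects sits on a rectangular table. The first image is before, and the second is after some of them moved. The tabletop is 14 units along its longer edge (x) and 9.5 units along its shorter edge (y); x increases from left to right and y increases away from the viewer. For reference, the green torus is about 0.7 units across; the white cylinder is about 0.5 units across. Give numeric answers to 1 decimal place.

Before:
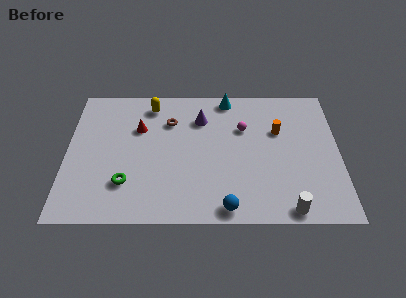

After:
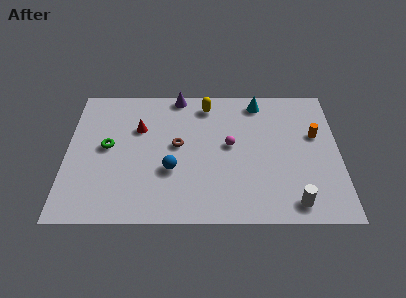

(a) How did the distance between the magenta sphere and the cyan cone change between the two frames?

+1.1

Before: roughly 2.3 units apart; after: 3.4. That's 1.1 units further apart.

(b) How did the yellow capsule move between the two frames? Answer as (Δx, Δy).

(2.9, 0.0)

The yellow capsule started near (4.3, 8.0) and ended near (7.2, 8.0).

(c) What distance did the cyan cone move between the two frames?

1.6

From (8.3, 8.5) to (9.9, 8.2), the cyan cone covered √(1.6² + 0.3²) ≈ 1.6 units.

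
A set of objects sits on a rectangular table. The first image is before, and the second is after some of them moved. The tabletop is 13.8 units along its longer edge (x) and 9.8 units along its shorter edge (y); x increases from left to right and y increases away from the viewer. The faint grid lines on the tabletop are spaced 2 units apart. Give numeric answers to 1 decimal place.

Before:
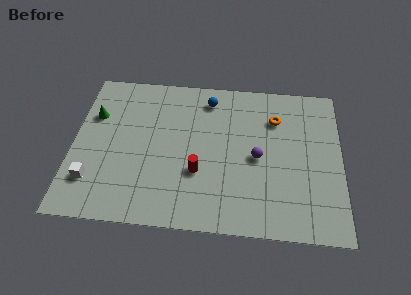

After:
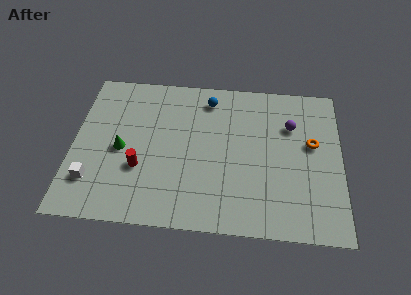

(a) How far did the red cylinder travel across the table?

3.0

The red cylinder moved from about (6.5, 3.4) to (3.5, 3.4), a distance of √(3.0² + 0.0²) ≈ 3.0.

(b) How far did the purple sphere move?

2.8

The purple sphere was near (9.5, 4.6) before and (11.2, 6.8) after, so it travelled √(1.7² + 2.2²) ≈ 2.8 units.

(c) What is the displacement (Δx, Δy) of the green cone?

(1.5, -2.1)

The green cone was at about (1.0, 6.6) and moved to about (2.5, 4.5).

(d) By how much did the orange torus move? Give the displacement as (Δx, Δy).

(1.9, -1.5)

From the two frames, the orange torus sits at roughly (10.4, 7.2) before and (12.3, 5.7) after.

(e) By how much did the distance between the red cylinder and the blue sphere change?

+1.1

Before: roughly 4.8 units apart; after: 5.9. That's 1.1 units further apart.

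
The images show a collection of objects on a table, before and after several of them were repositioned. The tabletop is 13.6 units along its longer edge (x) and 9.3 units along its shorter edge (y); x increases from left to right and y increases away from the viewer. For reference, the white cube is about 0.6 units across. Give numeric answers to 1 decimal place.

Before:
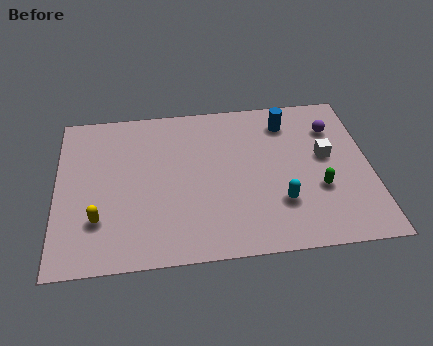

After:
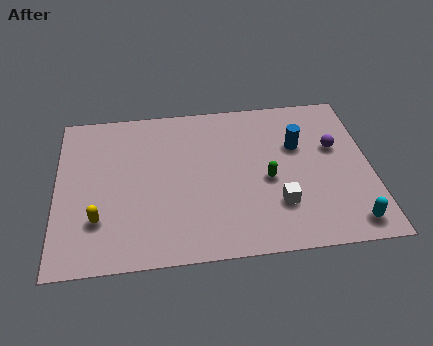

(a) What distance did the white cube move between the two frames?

3.4

From (11.7, 5.2) to (9.5, 2.6), the white cube covered √(2.2² + 2.6²) ≈ 3.4 units.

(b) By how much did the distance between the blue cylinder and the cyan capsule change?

+0.4

Before: roughly 4.8 units apart; after: 5.2. That's 0.4 units further apart.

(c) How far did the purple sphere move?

1.2

The purple sphere was near (12.1, 6.9) before and (12.1, 5.7) after, so it travelled √(0.0² + 1.2²) ≈ 1.2 units.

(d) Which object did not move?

the yellow capsule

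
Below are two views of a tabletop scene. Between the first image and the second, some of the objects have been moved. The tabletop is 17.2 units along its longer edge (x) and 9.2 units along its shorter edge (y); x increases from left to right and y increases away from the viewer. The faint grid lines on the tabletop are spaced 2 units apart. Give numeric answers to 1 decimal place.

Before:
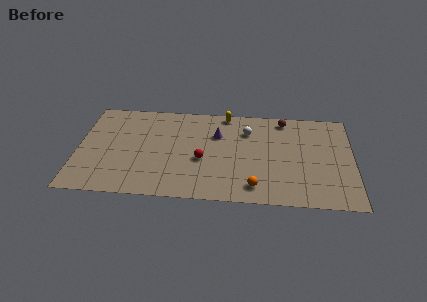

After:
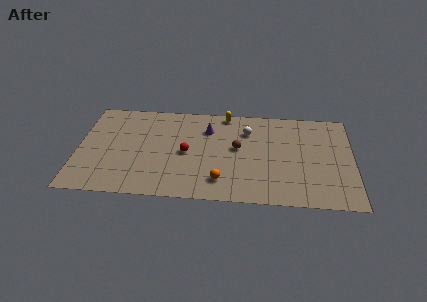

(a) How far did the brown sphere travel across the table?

4.2

From (12.9, 8.1) to (10.0, 5.1), the brown sphere covered √(2.9² + 3.0²) ≈ 4.2 units.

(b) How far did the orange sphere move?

2.1

The orange sphere was near (11.1, 1.5) before and (9.0, 1.9) after, so it travelled √(2.1² + 0.4²) ≈ 2.1 units.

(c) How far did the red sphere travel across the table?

1.2

The red sphere was near (7.8, 3.8) before and (6.8, 4.4) after, so it travelled √(1.0² + 0.6²) ≈ 1.2 units.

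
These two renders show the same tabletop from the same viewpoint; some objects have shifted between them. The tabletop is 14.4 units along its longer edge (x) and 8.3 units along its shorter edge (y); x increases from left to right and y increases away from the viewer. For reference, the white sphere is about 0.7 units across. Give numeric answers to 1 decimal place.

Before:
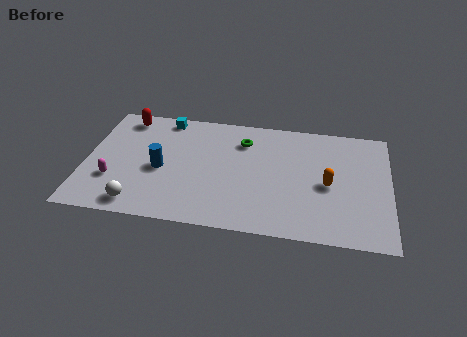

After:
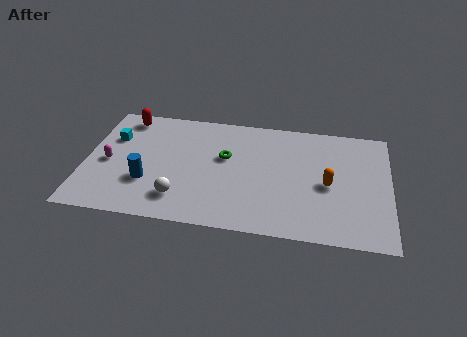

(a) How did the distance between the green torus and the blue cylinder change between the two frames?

-0.3

They were about 4.6 units apart before and 4.3 after — 0.3 units closer together.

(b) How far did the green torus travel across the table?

1.5

The green torus was near (7.4, 6.3) before and (6.6, 5.0) after, so it travelled √(0.8² + 1.3²) ≈ 1.5 units.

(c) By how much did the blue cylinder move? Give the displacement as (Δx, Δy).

(-0.6, -1.0)

The blue cylinder was at about (3.6, 3.7) and moved to about (3.0, 2.7).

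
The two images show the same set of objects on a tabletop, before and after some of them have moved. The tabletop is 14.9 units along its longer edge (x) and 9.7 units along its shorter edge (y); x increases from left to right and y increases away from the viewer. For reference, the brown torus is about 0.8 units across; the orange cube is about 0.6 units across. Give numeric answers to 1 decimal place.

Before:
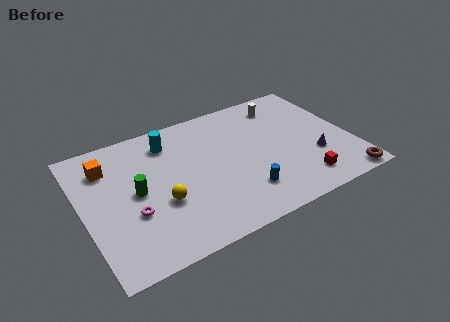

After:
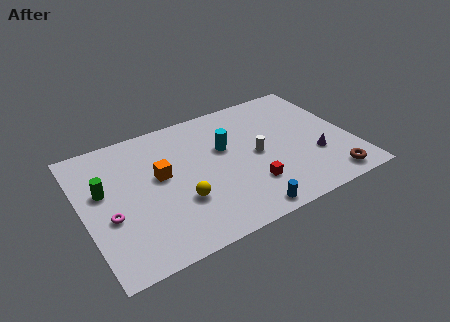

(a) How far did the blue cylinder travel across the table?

1.4

From (8.5, 2.3) to (8.3, 0.9), the blue cylinder covered √(0.2² + 1.4²) ≈ 1.4 units.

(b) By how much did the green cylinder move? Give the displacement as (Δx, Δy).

(-1.7, 0.9)

From the two frames, the green cylinder sits at roughly (2.9, 4.9) before and (1.2, 5.8) after.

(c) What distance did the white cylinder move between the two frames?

3.9

The white cylinder was near (11.7, 8.0) before and (9.6, 4.7) after, so it travelled √(2.1² + 3.3²) ≈ 3.9 units.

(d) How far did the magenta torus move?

1.2

The magenta torus was near (2.5, 3.5) before and (1.3, 3.8) after, so it travelled √(1.2² + 0.3²) ≈ 1.2 units.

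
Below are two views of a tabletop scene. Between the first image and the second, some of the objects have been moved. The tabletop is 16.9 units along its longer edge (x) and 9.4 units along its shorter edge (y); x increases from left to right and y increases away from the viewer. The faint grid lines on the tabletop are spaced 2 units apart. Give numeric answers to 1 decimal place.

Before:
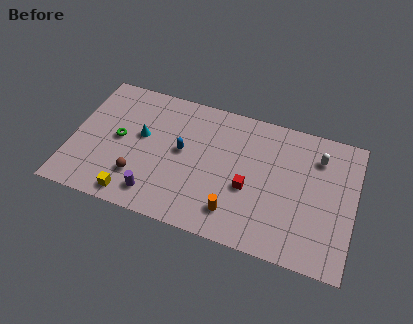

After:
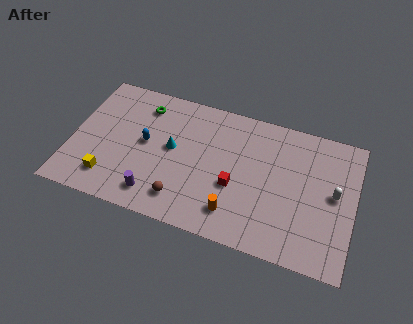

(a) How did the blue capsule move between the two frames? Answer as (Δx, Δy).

(-2.2, -0.1)

From the two frames, the blue capsule sits at roughly (6.6, 5.1) before and (4.4, 5.0) after.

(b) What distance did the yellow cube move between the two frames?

1.7

The yellow cube was near (4.0, 1.1) before and (2.5, 1.9) after, so it travelled √(1.5² + 0.8²) ≈ 1.7 units.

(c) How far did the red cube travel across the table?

0.8

The red cube moved from about (10.7, 3.8) to (9.9, 3.7), a distance of √(0.8² + 0.1²) ≈ 0.8.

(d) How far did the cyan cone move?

1.9

The cyan cone was near (4.1, 5.4) before and (6.0, 5.1) after, so it travelled √(1.9² + 0.3²) ≈ 1.9 units.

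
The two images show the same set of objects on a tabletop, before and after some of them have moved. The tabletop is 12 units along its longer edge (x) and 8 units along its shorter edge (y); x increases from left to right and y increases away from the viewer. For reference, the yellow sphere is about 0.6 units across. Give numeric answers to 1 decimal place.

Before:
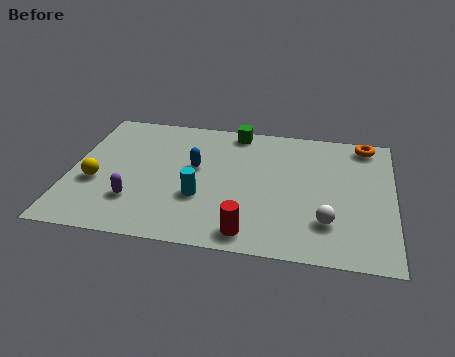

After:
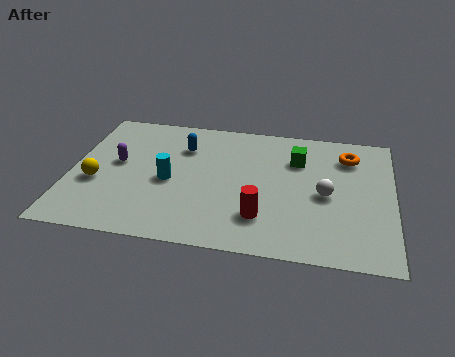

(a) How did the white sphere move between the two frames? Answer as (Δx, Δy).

(-0.1, 1.6)

The white sphere was at about (9.6, 2.1) and moved to about (9.5, 3.7).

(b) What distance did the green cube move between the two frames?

2.8

The green cube was near (6.0, 7.2) before and (8.4, 5.7) after, so it travelled √(2.4² + 1.5²) ≈ 2.8 units.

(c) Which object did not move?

the yellow sphere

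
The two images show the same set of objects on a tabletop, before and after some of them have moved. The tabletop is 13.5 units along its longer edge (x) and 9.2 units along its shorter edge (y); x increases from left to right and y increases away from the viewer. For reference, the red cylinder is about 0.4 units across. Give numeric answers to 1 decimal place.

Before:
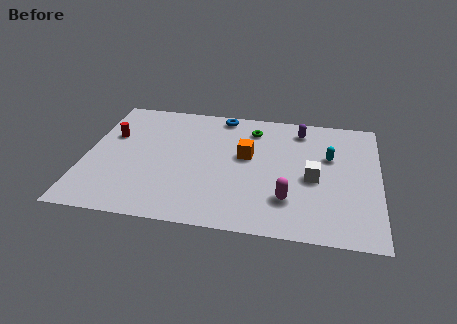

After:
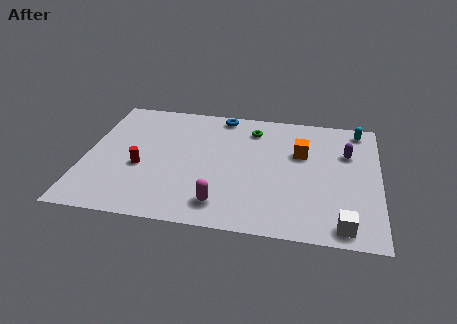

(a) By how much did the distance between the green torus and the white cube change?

+3.3

The distance was about 4.4 in the first image and 7.7 in the second, so they moved 3.3 units further apart.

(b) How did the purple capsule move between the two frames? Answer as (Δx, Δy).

(2.2, -1.5)

The purple capsule was at about (9.8, 7.7) and moved to about (12.0, 6.2).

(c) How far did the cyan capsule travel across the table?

2.6

The cyan capsule was near (11.2, 5.8) before and (12.5, 8.1) after, so it travelled √(1.3² + 2.3²) ≈ 2.6 units.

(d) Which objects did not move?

the green torus and the blue torus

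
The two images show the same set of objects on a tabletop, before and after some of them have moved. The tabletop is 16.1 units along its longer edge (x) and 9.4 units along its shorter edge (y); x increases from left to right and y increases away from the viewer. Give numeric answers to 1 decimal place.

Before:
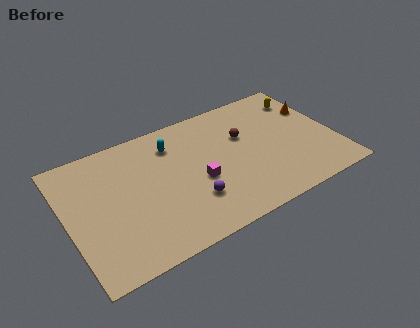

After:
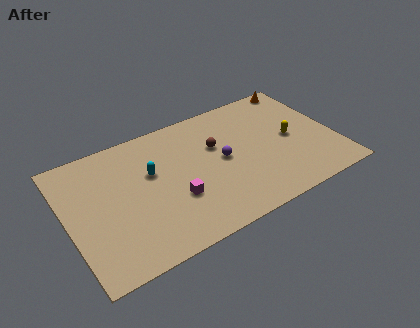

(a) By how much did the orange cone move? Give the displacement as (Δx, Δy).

(-0.5, 2.3)

From the two frames, the orange cone sits at roughly (15.3, 6.3) before and (14.8, 8.6) after.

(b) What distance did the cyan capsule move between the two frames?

2.1

From (6.6, 7.3) to (5.1, 5.8), the cyan capsule covered √(1.5² + 1.5²) ≈ 2.1 units.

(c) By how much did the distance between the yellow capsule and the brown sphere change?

+0.4

Before: roughly 4.2 units apart; after: 4.6. That's 0.4 units further apart.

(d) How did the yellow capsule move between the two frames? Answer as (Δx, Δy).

(-1.3, -2.8)

From the two frames, the yellow capsule sits at roughly (14.8, 7.4) before and (13.5, 4.6) after.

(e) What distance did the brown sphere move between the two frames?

1.7

From (10.8, 6.0) to (9.1, 6.0), the brown sphere covered √(1.7² + 0.0²) ≈ 1.7 units.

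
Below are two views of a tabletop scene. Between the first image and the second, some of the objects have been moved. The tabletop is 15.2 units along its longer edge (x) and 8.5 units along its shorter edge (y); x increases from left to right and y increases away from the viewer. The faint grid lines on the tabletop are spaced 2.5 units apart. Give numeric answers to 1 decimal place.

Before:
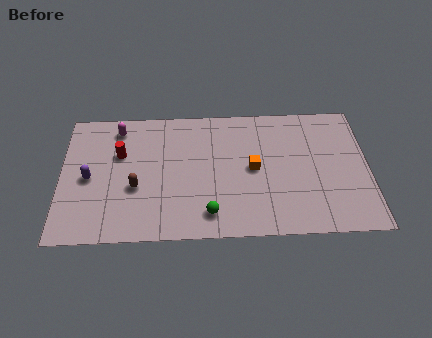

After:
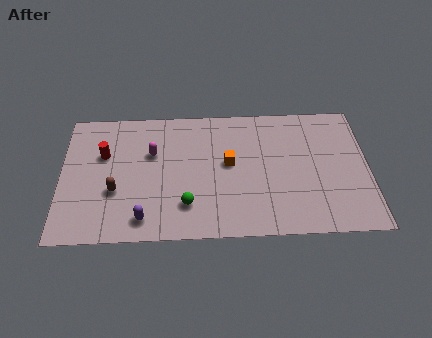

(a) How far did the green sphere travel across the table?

1.3

The green sphere moved from about (7.3, 1.5) to (6.2, 2.1), a distance of √(1.1² + 0.6²) ≈ 1.3.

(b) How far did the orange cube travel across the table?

1.3

From (9.5, 4.3) to (8.3, 4.7), the orange cube covered √(1.2² + 0.4²) ≈ 1.3 units.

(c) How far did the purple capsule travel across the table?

3.8

From (1.4, 4.0) to (4.1, 1.3), the purple capsule covered √(2.7² + 2.7²) ≈ 3.8 units.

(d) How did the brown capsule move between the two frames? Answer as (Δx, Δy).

(-1.0, -0.2)

The brown capsule started near (3.7, 3.3) and ended near (2.7, 3.1).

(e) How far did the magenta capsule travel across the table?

2.4

From (2.8, 7.2) to (4.5, 5.5), the magenta capsule covered √(1.7² + 1.7²) ≈ 2.4 units.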